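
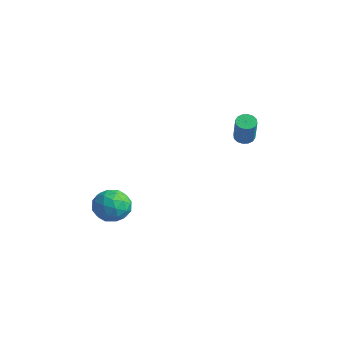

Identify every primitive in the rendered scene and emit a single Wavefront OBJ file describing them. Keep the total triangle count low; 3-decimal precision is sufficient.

v -1.124 3.445 1.38
v -0.823 3.067 1.117
v -0.116 2.557 2.657
v -0.416 2.935 2.92
v -0.661 3.301 1.12
v 0.046 2.791 2.66
v -0.623 3.574 1.192
v 0.085 3.064 2.733
v -0.719 3.812 1.315
v -0.011 3.302 2.856
v -0.924 3.952 1.456
v -0.216 3.442 2.996
v -1.182 3.956 1.576
v -0.474 3.446 3.116
v -1.424 3.823 1.643
v -0.717 3.313 3.183
v -1.586 3.589 1.64
v -0.879 3.079 3.18
v -1.625 3.316 1.567
v -0.917 2.806 3.108
v -1.529 3.078 1.444
v -0.821 2.568 2.985
v -1.324 2.938 1.304
v -0.616 2.428 2.844
v -1.066 2.934 1.184
v -0.358 2.424 2.724
v -4.127 -2.976 -1.873
v -3.324 -2.824 -1.195
v -3.076 -3.836 -2.925
v -2.273 -3.684 -2.247
v -3.075 -4.329 -1.985
v -3.724 -3.797 -1.334
v -2.676 -2.863 -2.786
v -3.325 -2.331 -2.135
v -2.427 -2.754 -1.759
v -2.673 -3.66 -1.264
v -3.727 -3 -2.856
v -3.973 -3.906 -2.361
v -3.818 -2.824 -1.441
v -2.582 -3.836 -2.679
v -3.054 -4.215 -2.524
v -2.581 -4.126 -2.126
v -4.053 -3.396 -1.523
v -3.581 -3.307 -1.125
v -3.434 -4.192 -1.589
v -2.819 -3.353 -2.995
v -2.347 -3.264 -2.597
v -3.819 -2.534 -1.994
v -3.346 -2.445 -1.596
v -2.966 -2.468 -2.531
v -2.818 -2.694 -1.375
v -2.201 -3.2 -1.994
v -2.438 -2.717 -2.31
v -2.819 -2.404 -1.928
v -2.963 -3.227 -1.084
v -2.345 -3.732 -1.702
v -2.817 -4.112 -1.548
v -3.198 -3.799 -1.165
v -2.436 -3.185 -1.416
v -4.055 -2.928 -2.418
v -3.437 -3.433 -3.036
v -3.202 -2.861 -2.955
v -3.583 -2.548 -2.572
v -4.199 -3.46 -2.126
v -3.582 -3.966 -2.745
v -3.581 -4.256 -2.192
v -3.962 -3.943 -1.81
v -3.964 -3.475 -2.704
f 2 1 5
f 2 5 3
f 3 5 6
f 3 6 4
f 5 1 7
f 5 7 6
f 6 7 8
f 6 8 4
f 7 1 9
f 7 9 8
f 8 9 10
f 8 10 4
f 9 1 11
f 9 11 10
f 10 11 12
f 10 12 4
f 11 1 13
f 11 13 12
f 12 13 14
f 12 14 4
f 13 1 15
f 13 15 14
f 14 15 16
f 14 16 4
f 15 1 17
f 15 17 16
f 16 17 18
f 16 18 4
f 17 1 19
f 17 19 18
f 18 19 20
f 18 20 4
f 19 1 21
f 19 21 20
f 20 21 22
f 20 22 4
f 21 1 23
f 21 23 22
f 22 23 24
f 22 24 4
f 23 1 25
f 23 25 24
f 24 25 26
f 24 26 4
f 25 1 2
f 25 2 26
f 26 2 3
f 26 3 4
f 27 64 43
f 64 38 67
f 43 67 32
f 64 67 43
f 27 43 39
f 43 32 44
f 39 44 28
f 43 44 39
f 27 39 48
f 39 28 49
f 48 49 34
f 39 49 48
f 27 48 60
f 48 34 63
f 60 63 37
f 48 63 60
f 27 60 64
f 60 37 68
f 64 68 38
f 60 68 64
f 28 44 55
f 44 32 58
f 55 58 36
f 44 58 55
f 32 67 45
f 67 38 66
f 45 66 31
f 67 66 45
f 38 68 65
f 68 37 61
f 65 61 29
f 68 61 65
f 37 63 62
f 63 34 50
f 62 50 33
f 63 50 62
f 34 49 54
f 49 28 51
f 54 51 35
f 49 51 54
f 30 56 42
f 56 36 57
f 42 57 31
f 56 57 42
f 30 42 40
f 42 31 41
f 40 41 29
f 42 41 40
f 30 40 47
f 40 29 46
f 47 46 33
f 40 46 47
f 30 47 52
f 47 33 53
f 52 53 35
f 47 53 52
f 30 52 56
f 52 35 59
f 56 59 36
f 52 59 56
f 31 57 45
f 57 36 58
f 45 58 32
f 57 58 45
f 29 41 65
f 41 31 66
f 65 66 38
f 41 66 65
f 33 46 62
f 46 29 61
f 62 61 37
f 46 61 62
f 35 53 54
f 53 33 50
f 54 50 34
f 53 50 54
f 36 59 55
f 59 35 51
f 55 51 28
f 59 51 55



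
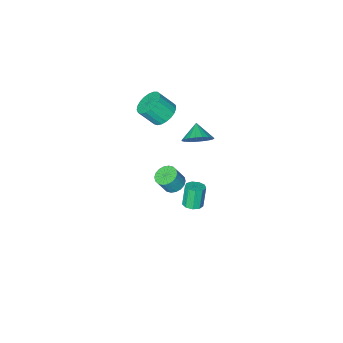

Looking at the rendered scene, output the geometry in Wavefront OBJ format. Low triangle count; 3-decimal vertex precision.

v -0.223 -0.95 -4.654
v 0.374 -0.813 -4.467
v -0.001 -1.073 -3.08
v -0.597 -1.21 -3.266
v 0.129 -0.45 -4.465
v -0.245 -0.71 -3.078
v -0.28 -0.321 -4.551
v -0.655 -0.581 -3.164
v -0.663 -0.487 -4.686
v -1.037 -0.746 -3.298
v -0.839 -0.869 -4.805
v -1.214 -1.128 -3.418
v -0.728 -1.289 -4.853
v -1.102 -1.549 -3.466
v -0.38 -1.551 -4.808
v -0.754 -1.811 -3.421
v 0.042 -1.532 -4.691
v -0.333 -1.791 -3.304
v 0.339 -1.24 -4.556
v -0.035 -1.5 -3.169
v -1.104 -1.743 0.696
v -0.674 -1.353 1.473
v -1.556 -2.577 1.364
v -1.03 -1.163 1.469
v -1.399 -1.073 1.332
v -1.716 -1.099 1.085
v -1.928 -1.237 0.771
v -1.998 -1.462 0.443
v -1.913 -1.736 0.159
v -1.688 -2.011 -0.032
v -1.362 -2.239 -0.097
v -0.992 -2.382 -0.025
v -0.641 -2.415 0.171
v -0.37 -2.331 0.458
v -0.226 -2.146 0.786
v -0.234 -1.891 1.099
v -0.393 -1.61 1.342
v 0.537 -2.803 3.242
v 1.297 -2.417 2.923
v 2.023 -2.991 3.959
v 1.263 -3.377 4.278
v 1.167 -2.152 3.16
v 1.894 -2.726 4.197
v 0.929 -2 3.412
v 1.656 -2.574 4.448
v 0.623 -1.986 3.634
v 1.35 -2.561 4.67
v 0.302 -2.114 3.788
v 1.029 -2.688 4.825
v 0.022 -2.361 3.848
v 0.748 -2.935 4.884
v -0.17 -2.684 3.803
v 0.557 -3.258 4.839
v -0.239 -3.028 3.661
v 0.488 -3.602 4.697
v -0.174 -3.333 3.446
v 0.552 -3.907 4.483
v 0.014 -3.546 3.197
v 0.74 -4.12 4.233
v 0.292 -3.631 2.955
v 1.019 -4.205 3.991
v 0.612 -3.572 2.762
v 1.339 -4.147 3.799
v 0.92 -3.381 2.653
v 1.647 -3.955 3.689
v 1.161 -3.089 2.645
v 1.888 -3.664 3.682
v 1.294 -2.748 2.741
v 2.021 -3.323 3.777
v 2.945 1.783 1.989
v 3.418 1.352 1.705
v 3.928 1.265 2.688
v 3.455 1.697 2.971
v 3.546 1.632 1.663
v 4.056 1.546 2.646
v 3.555 1.943 1.686
v 4.066 1.856 2.668
v 3.444 2.222 1.768
v 3.954 2.135 2.751
v 3.234 2.414 1.895
v 3.744 2.327 2.877
v 2.966 2.481 2.04
v 3.476 2.395 3.022
v 2.694 2.41 2.174
v 3.204 2.323 3.156
v 2.472 2.215 2.272
v 2.982 2.128 3.255
v 2.344 1.934 2.314
v 2.854 1.848 3.297
v 2.334 1.624 2.292
v 2.845 1.537 3.274
v 2.446 1.345 2.209
v 2.956 1.258 3.192
v 2.656 1.153 2.083
v 3.166 1.066 3.065
v 2.924 1.085 1.938
v 3.434 0.999 2.92
v 3.196 1.157 1.804
v 3.706 1.07 2.786
f 2 1 5
f 2 5 3
f 3 5 6
f 3 6 4
f 5 1 7
f 5 7 6
f 6 7 8
f 6 8 4
f 7 1 9
f 7 9 8
f 8 9 10
f 8 10 4
f 9 1 11
f 9 11 10
f 10 11 12
f 10 12 4
f 11 1 13
f 11 13 12
f 12 13 14
f 12 14 4
f 13 1 15
f 13 15 14
f 14 15 16
f 14 16 4
f 15 1 17
f 15 17 16
f 16 17 18
f 16 18 4
f 17 1 19
f 17 19 18
f 18 19 20
f 18 20 4
f 19 1 2
f 19 2 20
f 20 2 3
f 20 3 4
f 22 21 24
f 22 24 23
f 24 21 25
f 24 25 23
f 25 21 26
f 25 26 23
f 26 21 27
f 26 27 23
f 27 21 28
f 27 28 23
f 28 21 29
f 28 29 23
f 29 21 30
f 29 30 23
f 30 21 31
f 30 31 23
f 31 21 32
f 31 32 23
f 32 21 33
f 32 33 23
f 33 21 34
f 33 34 23
f 34 21 35
f 34 35 23
f 35 21 36
f 35 36 23
f 36 21 37
f 36 37 23
f 37 21 22
f 37 22 23
f 39 38 42
f 39 42 40
f 40 42 43
f 40 43 41
f 42 38 44
f 42 44 43
f 43 44 45
f 43 45 41
f 44 38 46
f 44 46 45
f 45 46 47
f 45 47 41
f 46 38 48
f 46 48 47
f 47 48 49
f 47 49 41
f 48 38 50
f 48 50 49
f 49 50 51
f 49 51 41
f 50 38 52
f 50 52 51
f 51 52 53
f 51 53 41
f 52 38 54
f 52 54 53
f 53 54 55
f 53 55 41
f 54 38 56
f 54 56 55
f 55 56 57
f 55 57 41
f 56 38 58
f 56 58 57
f 57 58 59
f 57 59 41
f 58 38 60
f 58 60 59
f 59 60 61
f 59 61 41
f 60 38 62
f 60 62 61
f 61 62 63
f 61 63 41
f 62 38 64
f 62 64 63
f 63 64 65
f 63 65 41
f 64 38 66
f 64 66 65
f 65 66 67
f 65 67 41
f 66 38 68
f 66 68 67
f 67 68 69
f 67 69 41
f 68 38 39
f 68 39 69
f 69 39 40
f 69 40 41
f 71 70 74
f 71 74 72
f 72 74 75
f 72 75 73
f 74 70 76
f 74 76 75
f 75 76 77
f 75 77 73
f 76 70 78
f 76 78 77
f 77 78 79
f 77 79 73
f 78 70 80
f 78 80 79
f 79 80 81
f 79 81 73
f 80 70 82
f 80 82 81
f 81 82 83
f 81 83 73
f 82 70 84
f 82 84 83
f 83 84 85
f 83 85 73
f 84 70 86
f 84 86 85
f 85 86 87
f 85 87 73
f 86 70 88
f 86 88 87
f 87 88 89
f 87 89 73
f 88 70 90
f 88 90 89
f 89 90 91
f 89 91 73
f 90 70 92
f 90 92 91
f 91 92 93
f 91 93 73
f 92 70 94
f 92 94 93
f 93 94 95
f 93 95 73
f 94 70 96
f 94 96 95
f 95 96 97
f 95 97 73
f 96 70 98
f 96 98 97
f 97 98 99
f 97 99 73
f 98 70 71
f 98 71 99
f 99 71 72
f 99 72 73



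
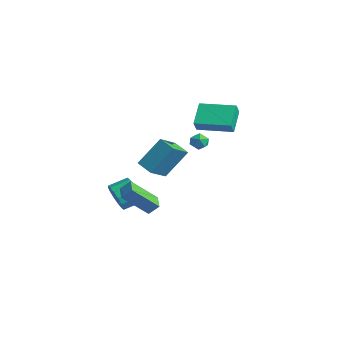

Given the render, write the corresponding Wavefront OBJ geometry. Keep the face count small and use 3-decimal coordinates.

v -4.032 -2.434 -3.328
v -3.538 -2.788 -2.598
v -3.374 -1.66 -2.162
v -3.868 -1.306 -2.892
v -3.203 -2.701 -2.947
v -3.04 -1.574 -2.511
v -3.091 -2.543 -3.399
v -2.927 -1.415 -2.963
v -3.23 -2.355 -3.832
v -3.067 -1.228 -3.396
v -3.585 -2.189 -4.129
v -3.421 -1.061 -3.694
v -4.059 -2.088 -4.212
v -3.895 -0.96 -3.777
v -4.526 -2.08 -4.058
v -4.362 -0.952 -3.622
v -4.86 -2.166 -3.709
v -4.697 -1.039 -3.273
v -4.973 -2.325 -3.257
v -4.809 -1.197 -2.821
v -4.833 -2.512 -2.824
v -4.67 -1.385 -2.388
v -4.479 -2.679 -2.526
v -4.315 -1.551 -2.091
v -4.005 -2.78 -2.443
v -3.841 -1.652 -2.008
v -3.143 1.975 1.823
v -4.102 2.874 2.82
v -3.504 2.367 1.123
v -4.462 3.266 2.12
v -1.638 3.494 1.9
v -2.596 4.393 2.897
v -1.998 3.886 1.2
v -2.957 4.785 2.197
v -0.316 -3.002 1.083
v -0.033 -1.801 2.708
v -0.864 -1.81 0.297
v -0.581 -0.609 1.922
v 0.681 -2.771 0.738
v 0.964 -1.57 2.363
v 0.133 -1.579 -0.048
v 0.416 -0.378 1.577
v 0.751 -2.94 -2.266
v 0.387 -4.358 -0.86
v -0.174 -2.54 -2.102
v -0.537 -3.959 -0.696
v 1.057 -2.461 -1.704
v 0.694 -3.88 -0.298
v 0.133 -2.062 -1.54
v -0.231 -3.48 -0.134
v -3.951 3.162 0.222
v -3.336 3.057 0.312
v -4.044 2.243 -0.212
v -3.429 2.138 -0.122
v -3.821 2.161 0.372
v -3.763 2.729 0.64
v -3.617 2.571 -0.54
v -3.559 3.139 -0.272
v -3.129 2.692 -0.159
v -3.255 2.438 0.405
v -4.125 2.862 -0.305
v -4.251 2.608 0.259
f 2 1 5
f 2 5 3
f 3 5 6
f 3 6 4
f 5 1 7
f 5 7 6
f 6 7 8
f 6 8 4
f 7 1 9
f 7 9 8
f 8 9 10
f 8 10 4
f 9 1 11
f 9 11 10
f 10 11 12
f 10 12 4
f 11 1 13
f 11 13 12
f 12 13 14
f 12 14 4
f 13 1 15
f 13 15 14
f 14 15 16
f 14 16 4
f 15 1 17
f 15 17 16
f 16 17 18
f 16 18 4
f 17 1 19
f 17 19 18
f 18 19 20
f 18 20 4
f 19 1 21
f 19 21 20
f 20 21 22
f 20 22 4
f 21 1 23
f 21 23 22
f 22 23 24
f 22 24 4
f 23 1 25
f 23 25 24
f 24 25 26
f 24 26 4
f 25 1 2
f 25 2 26
f 26 2 3
f 26 3 4
f 28 30 27
f 31 28 27
f 27 30 29
f 29 31 27
f 28 34 30
f 32 28 31
f 32 34 28
f 30 34 29
f 33 31 29
f 29 34 33
f 33 32 31
f 34 32 33
f 36 38 35
f 39 36 35
f 35 38 37
f 37 39 35
f 36 42 38
f 40 36 39
f 40 42 36
f 38 42 37
f 41 39 37
f 37 42 41
f 41 40 39
f 42 40 41
f 44 46 43
f 47 44 43
f 43 46 45
f 45 47 43
f 44 50 46
f 48 44 47
f 48 50 44
f 46 50 45
f 49 47 45
f 45 50 49
f 49 48 47
f 50 48 49
f 51 62 56
f 51 56 52
f 51 52 58
f 51 58 61
f 51 61 62
f 52 56 60
f 56 62 55
f 62 61 53
f 61 58 57
f 58 52 59
f 54 60 55
f 54 55 53
f 54 53 57
f 54 57 59
f 54 59 60
f 55 60 56
f 53 55 62
f 57 53 61
f 59 57 58
f 60 59 52



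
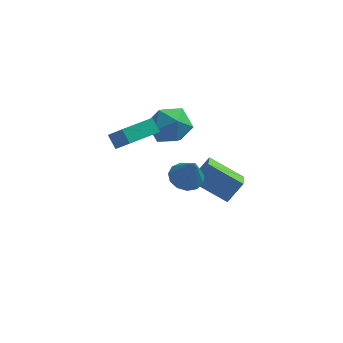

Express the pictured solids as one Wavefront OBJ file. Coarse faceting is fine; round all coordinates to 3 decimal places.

v -0.777 -1.29 0.941
v -0.228 -1.853 0.569
v -0.323 -1.85 2.459
v 0.027 -1.441 0.645
v 0.027 -0.981 0.815
v -0.228 -0.619 1.025
v -0.658 -0.47 1.209
v -1.125 -0.581 1.307
v -1.482 -0.917 1.29
v -1.614 -1.371 1.161
v -1.481 -1.8 0.963
v -1.124 -2.066 0.758
v -0.657 -2.086 0.611
v -4.235 -0.018 1.589
v -4.647 0.438 2.191
v -2.96 1.091 1.624
v -3.372 1.546 2.226
v -3.428 -0.986 2.874
v -3.84 -0.531 3.476
v -2.153 0.122 2.909
v -2.565 0.578 3.511
v -1.346 2.503 2.769
v -0.754 1.85 1.956
v -3.026 2.03 1.924
v -2.434 1.377 1.111
v -2.479 1.016 2.253
v -1.44 1.308 2.775
v -2.34 2.572 1.105
v -1.301 2.864 1.627
v -1.368 1.893 0.928
v -1.454 0.931 1.637
v -2.326 2.949 2.243
v -2.412 1.987 2.952
v -0.874 2.653 -2.934
v -0.144 3.129 -1.877
v -0.912 3.866 -3.454
v -0.181 4.342 -2.397
v 0.901 2.258 -3.983
v 1.632 2.734 -2.926
v 0.864 3.471 -4.503
v 1.594 3.947 -3.446
f 2 1 4
f 2 4 3
f 4 1 5
f 4 5 3
f 5 1 6
f 5 6 3
f 6 1 7
f 6 7 3
f 7 1 8
f 7 8 3
f 8 1 9
f 8 9 3
f 9 1 10
f 9 10 3
f 10 1 11
f 10 11 3
f 11 1 12
f 11 12 3
f 12 1 13
f 12 13 3
f 13 1 2
f 13 2 3
f 15 17 14
f 18 15 14
f 14 17 16
f 16 18 14
f 15 21 17
f 19 15 18
f 19 21 15
f 17 21 16
f 20 18 16
f 16 21 20
f 20 19 18
f 21 19 20
f 22 33 27
f 22 27 23
f 22 23 29
f 22 29 32
f 22 32 33
f 23 27 31
f 27 33 26
f 33 32 24
f 32 29 28
f 29 23 30
f 25 31 26
f 25 26 24
f 25 24 28
f 25 28 30
f 25 30 31
f 26 31 27
f 24 26 33
f 28 24 32
f 30 28 29
f 31 30 23
f 35 37 34
f 38 35 34
f 34 37 36
f 36 38 34
f 35 41 37
f 39 35 38
f 39 41 35
f 37 41 36
f 40 38 36
f 36 41 40
f 40 39 38
f 41 39 40



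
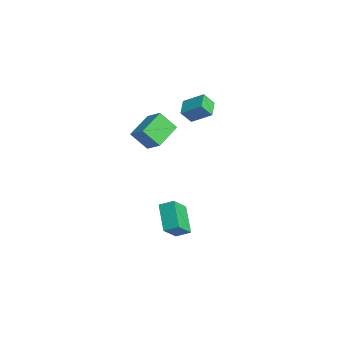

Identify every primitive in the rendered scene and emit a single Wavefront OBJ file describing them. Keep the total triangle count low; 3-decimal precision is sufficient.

v 2.553 0.882 -2.956
v 2.955 1.697 -2.515
v 1.824 1.822 -4.027
v 2.226 2.636 -3.585
v 4.194 0.744 -4.195
v 4.596 1.558 -3.753
v 3.465 1.683 -5.265
v 3.867 2.498 -4.824
v -0.92 3.308 3.749
v -0.159 4.385 4.563
v -0.968 3.986 2.897
v -0.207 5.063 3.711
v 0.167 2.857 3.329
v 0.928 3.934 4.143
v 0.119 3.535 2.477
v 0.88 4.612 3.291
v 2.846 0.138 2.097
v 2.492 -0.786 3.238
v 1.675 1.478 2.819
v 1.322 0.554 3.96
v 3.838 0.626 2.8
v 3.485 -0.298 3.941
v 2.668 1.966 3.522
v 2.314 1.042 4.663
f 2 4 1
f 5 2 1
f 1 4 3
f 3 5 1
f 2 8 4
f 6 2 5
f 6 8 2
f 4 8 3
f 7 5 3
f 3 8 7
f 7 6 5
f 8 6 7
f 10 12 9
f 13 10 9
f 9 12 11
f 11 13 9
f 10 16 12
f 14 10 13
f 14 16 10
f 12 16 11
f 15 13 11
f 11 16 15
f 15 14 13
f 16 14 15
f 18 20 17
f 21 18 17
f 17 20 19
f 19 21 17
f 18 24 20
f 22 18 21
f 22 24 18
f 20 24 19
f 23 21 19
f 19 24 23
f 23 22 21
f 24 22 23



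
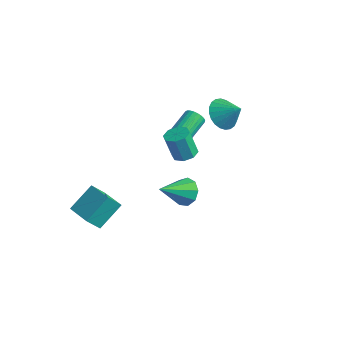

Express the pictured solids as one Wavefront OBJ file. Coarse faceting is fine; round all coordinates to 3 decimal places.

v 0.843 -0.147 1.083
v 1.379 0.287 1.289
v 1.013 0.021 2.803
v 0.477 -0.413 2.597
v 0.903 0.557 1.221
v 0.537 0.291 2.735
v 0.392 0.414 1.073
v 0.026 0.148 2.587
v 0.145 -0.057 0.93
v -0.221 -0.323 2.444
v 0.307 -0.581 0.877
v -0.059 -0.847 2.391
v 0.783 -0.851 0.945
v 0.417 -1.117 2.459
v 1.294 -0.708 1.093
v 0.928 -0.974 2.607
v 1.541 -0.237 1.236
v 1.175 -0.503 2.75
v 1.034 2.46 2.848
v 1.704 2.327 2.105
v 2.046 2.74 3.712
v 1.627 2.712 2.071
v 1.46 3.059 2.155
v 1.227 3.314 2.345
v 0.965 3.44 2.611
v 0.714 3.416 2.914
v 0.511 3.247 3.206
v 0.388 2.958 3.444
v 0.363 2.593 3.591
v 0.44 2.208 3.626
v 0.608 1.862 3.541
v 0.84 1.606 3.352
v 1.102 1.481 3.085
v 1.353 1.504 2.783
v 1.556 1.673 2.49
v 1.68 1.962 2.252
v -2.246 2.35 -1.2
v -1.924 2.231 -0.672
v -2.313 4.031 -0.031
v -2.634 4.15 -0.56
v -1.747 2.321 -0.816
v -2.136 4.121 -0.176
v -1.646 2.415 -1.019
v -2.035 4.215 -0.379
v -1.636 2.499 -1.25
v -2.025 4.3 -0.61
v -1.718 2.561 -1.473
v -2.107 4.361 -0.833
v -1.881 2.59 -1.655
v -2.27 4.391 -1.014
v -2.1 2.583 -1.767
v -2.489 4.383 -1.127
v -2.341 2.54 -1.793
v -2.73 4.341 -1.153
v -2.567 2.469 -1.729
v -2.956 4.269 -1.088
v -2.744 2.379 -1.584
v -3.133 4.179 -0.944
v -2.845 2.285 -1.381
v -3.234 4.085 -0.741
v -2.855 2.2 -1.15
v -3.244 4.001 -0.51
v -2.773 2.139 -0.927
v -3.162 3.939 -0.287
v -2.61 2.109 -0.746
v -2.999 3.91 -0.105
v -2.391 2.117 -0.633
v -2.78 3.917 0.007
v -2.15 2.159 -0.607
v -2.539 3.96 0.033
v -3.551 -3.38 -4.991
v -3.79 -4.118 -4.011
v -3.426 -1.928 -3.867
v -3.665 -2.667 -2.887
v -1.975 -3.653 -4.813
v -2.214 -4.392 -3.833
v -1.85 -2.202 -3.689
v -2.089 -2.94 -2.709
v 3.023 -2.304 0.705
v 3.867 -2.468 0.687
v 2.737 -3.896 1.775
v 3.738 -2.132 1.152
v 3.274 -1.876 1.408
v 2.693 -1.821 1.335
v 2.266 -1.991 0.967
v 2.194 -2.308 0.476
v 2.51 -2.623 0.093
v 3.066 -2.789 -0.005
v 3.602 -2.727 0.23
f 2 1 5
f 2 5 3
f 3 5 6
f 3 6 4
f 5 1 7
f 5 7 6
f 6 7 8
f 6 8 4
f 7 1 9
f 7 9 8
f 8 9 10
f 8 10 4
f 9 1 11
f 9 11 10
f 10 11 12
f 10 12 4
f 11 1 13
f 11 13 12
f 12 13 14
f 12 14 4
f 13 1 15
f 13 15 14
f 14 15 16
f 14 16 4
f 15 1 17
f 15 17 16
f 16 17 18
f 16 18 4
f 17 1 2
f 17 2 18
f 18 2 3
f 18 3 4
f 20 19 22
f 20 22 21
f 22 19 23
f 22 23 21
f 23 19 24
f 23 24 21
f 24 19 25
f 24 25 21
f 25 19 26
f 25 26 21
f 26 19 27
f 26 27 21
f 27 19 28
f 27 28 21
f 28 19 29
f 28 29 21
f 29 19 30
f 29 30 21
f 30 19 31
f 30 31 21
f 31 19 32
f 31 32 21
f 32 19 33
f 32 33 21
f 33 19 34
f 33 34 21
f 34 19 35
f 34 35 21
f 35 19 36
f 35 36 21
f 36 19 20
f 36 20 21
f 38 37 41
f 38 41 39
f 39 41 42
f 39 42 40
f 41 37 43
f 41 43 42
f 42 43 44
f 42 44 40
f 43 37 45
f 43 45 44
f 44 45 46
f 44 46 40
f 45 37 47
f 45 47 46
f 46 47 48
f 46 48 40
f 47 37 49
f 47 49 48
f 48 49 50
f 48 50 40
f 49 37 51
f 49 51 50
f 50 51 52
f 50 52 40
f 51 37 53
f 51 53 52
f 52 53 54
f 52 54 40
f 53 37 55
f 53 55 54
f 54 55 56
f 54 56 40
f 55 37 57
f 55 57 56
f 56 57 58
f 56 58 40
f 57 37 59
f 57 59 58
f 58 59 60
f 58 60 40
f 59 37 61
f 59 61 60
f 60 61 62
f 60 62 40
f 61 37 63
f 61 63 62
f 62 63 64
f 62 64 40
f 63 37 65
f 63 65 64
f 64 65 66
f 64 66 40
f 65 37 67
f 65 67 66
f 66 67 68
f 66 68 40
f 67 37 69
f 67 69 68
f 68 69 70
f 68 70 40
f 69 37 38
f 69 38 70
f 70 38 39
f 70 39 40
f 72 74 71
f 75 72 71
f 71 74 73
f 73 75 71
f 72 78 74
f 76 72 75
f 76 78 72
f 74 78 73
f 77 75 73
f 73 78 77
f 77 76 75
f 78 76 77
f 80 79 82
f 80 82 81
f 82 79 83
f 82 83 81
f 83 79 84
f 83 84 81
f 84 79 85
f 84 85 81
f 85 79 86
f 85 86 81
f 86 79 87
f 86 87 81
f 87 79 88
f 87 88 81
f 88 79 89
f 88 89 81
f 89 79 80
f 89 80 81



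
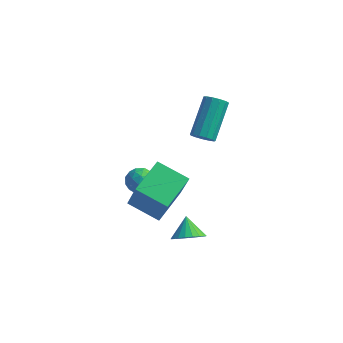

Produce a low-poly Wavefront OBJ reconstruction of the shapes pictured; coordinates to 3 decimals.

v 3.145 -4.104 0.657
v 3.459 -4.472 1.189
v 2.775 -3.456 1.323
v 3.672 -4.275 1.115
v 3.794 -4.048 0.962
v 3.803 -3.831 0.757
v 3.699 -3.661 0.534
v 3.499 -3.567 0.332
v 3.237 -3.566 0.186
v 2.959 -3.658 0.122
v 2.714 -3.828 0.15
v 2.543 -4.044 0.266
v 2.476 -4.271 0.449
v 2.525 -4.469 0.668
v 2.68 -4.604 0.885
v 2.917 -4.652 1.063
v 3.192 -4.606 1.17
v 2.003 0.317 2.852
v 2.549 0.354 2.807
v 2.544 1.901 4.043
v 1.997 1.863 4.088
v 2.431 0.533 2.583
v 2.426 2.08 3.819
v 2.176 0.643 2.445
v 2.171 2.19 3.681
v 1.867 0.649 2.435
v 1.861 2.196 3.671
v 1.6 0.55 2.559
v 1.595 2.097 3.794
v 1.461 0.376 2.775
v 1.456 1.923 4.011
v 1.494 0.184 3.016
v 1.489 1.731 4.252
v 1.689 0.034 3.205
v 1.684 1.581 4.44
v 1.983 -0.027 3.281
v 1.978 1.52 4.517
v 2.283 0.022 3.222
v 2.278 1.569 4.458
v 2.494 0.164 3.045
v 2.489 1.711 4.281
v 0.157 -3.286 1.029
v 0.756 -3.828 2.693
v 0.425 -1.644 1.467
v 1.025 -2.186 3.131
v 1.575 -3.374 0.489
v 2.175 -3.916 2.153
v 1.844 -1.732 0.927
v 2.443 -2.274 2.591
v 0.039 -0.599 0.695
v 0.35 -0.839 0.136
v -0.91 -1.061 0.364
v -0.599 -1.301 -0.195
v -0.443 -1.556 0.42
v 0.144 -1.271 0.624
v -0.704 -0.629 -0.124
v -0.117 -0.344 0.08
v -0.109 -0.858 -0.37
v 0.053 -1.431 -0.034
v -0.613 -0.469 0.534
v -0.451 -1.042 0.87
v 0.278 -0.679 0.444
v -0.838 -1.221 0.056
v -0.746 -1.371 0.417
v -0.563 -1.512 0.088
v 0.157 -0.932 0.731
v 0.34 -1.074 0.402
v -0.126 -1.495 0.569
v -0.9 -0.826 0.098
v -0.717 -0.968 -0.231
v 0.003 -0.388 0.412
v 0.186 -0.529 0.083
v -0.434 -0.405 -0.069
v 0.191 -0.831 -0.182
v -0.367 -1.102 -0.376
v -0.429 -0.707 -0.334
v -0.084 -0.54 -0.214
v 0.286 -1.167 0.016
v -0.272 -1.439 -0.179
v -0.18 -1.589 0.183
v 0.165 -1.421 0.303
v 0.016 -1.178 -0.282
v -0.288 -0.461 0.679
v -0.846 -0.733 0.484
v -0.725 -0.479 0.197
v -0.38 -0.311 0.317
v -0.193 -0.798 0.876
v -0.751 -1.069 0.682
v -0.476 -1.36 0.714
v -0.131 -1.193 0.834
v -0.576 -0.722 0.782
f 2 1 4
f 2 4 3
f 4 1 5
f 4 5 3
f 5 1 6
f 5 6 3
f 6 1 7
f 6 7 3
f 7 1 8
f 7 8 3
f 8 1 9
f 8 9 3
f 9 1 10
f 9 10 3
f 10 1 11
f 10 11 3
f 11 1 12
f 11 12 3
f 12 1 13
f 12 13 3
f 13 1 14
f 13 14 3
f 14 1 15
f 14 15 3
f 15 1 16
f 15 16 3
f 16 1 17
f 16 17 3
f 17 1 2
f 17 2 3
f 19 18 22
f 19 22 20
f 20 22 23
f 20 23 21
f 22 18 24
f 22 24 23
f 23 24 25
f 23 25 21
f 24 18 26
f 24 26 25
f 25 26 27
f 25 27 21
f 26 18 28
f 26 28 27
f 27 28 29
f 27 29 21
f 28 18 30
f 28 30 29
f 29 30 31
f 29 31 21
f 30 18 32
f 30 32 31
f 31 32 33
f 31 33 21
f 32 18 34
f 32 34 33
f 33 34 35
f 33 35 21
f 34 18 36
f 34 36 35
f 35 36 37
f 35 37 21
f 36 18 38
f 36 38 37
f 37 38 39
f 37 39 21
f 38 18 40
f 38 40 39
f 39 40 41
f 39 41 21
f 40 18 19
f 40 19 41
f 41 19 20
f 41 20 21
f 43 45 42
f 46 43 42
f 42 45 44
f 44 46 42
f 43 49 45
f 47 43 46
f 47 49 43
f 45 49 44
f 48 46 44
f 44 49 48
f 48 47 46
f 49 47 48
f 50 87 66
f 87 61 90
f 66 90 55
f 87 90 66
f 50 66 62
f 66 55 67
f 62 67 51
f 66 67 62
f 50 62 71
f 62 51 72
f 71 72 57
f 62 72 71
f 50 71 83
f 71 57 86
f 83 86 60
f 71 86 83
f 50 83 87
f 83 60 91
f 87 91 61
f 83 91 87
f 51 67 78
f 67 55 81
f 78 81 59
f 67 81 78
f 55 90 68
f 90 61 89
f 68 89 54
f 90 89 68
f 61 91 88
f 91 60 84
f 88 84 52
f 91 84 88
f 60 86 85
f 86 57 73
f 85 73 56
f 86 73 85
f 57 72 77
f 72 51 74
f 77 74 58
f 72 74 77
f 53 79 65
f 79 59 80
f 65 80 54
f 79 80 65
f 53 65 63
f 65 54 64
f 63 64 52
f 65 64 63
f 53 63 70
f 63 52 69
f 70 69 56
f 63 69 70
f 53 70 75
f 70 56 76
f 75 76 58
f 70 76 75
f 53 75 79
f 75 58 82
f 79 82 59
f 75 82 79
f 54 80 68
f 80 59 81
f 68 81 55
f 80 81 68
f 52 64 88
f 64 54 89
f 88 89 61
f 64 89 88
f 56 69 85
f 69 52 84
f 85 84 60
f 69 84 85
f 58 76 77
f 76 56 73
f 77 73 57
f 76 73 77
f 59 82 78
f 82 58 74
f 78 74 51
f 82 74 78



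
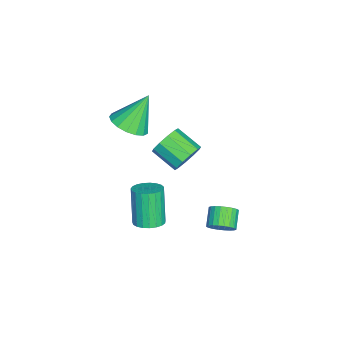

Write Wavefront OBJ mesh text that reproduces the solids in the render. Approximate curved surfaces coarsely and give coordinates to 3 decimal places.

v 1.762 -0.369 -4.365
v 2.488 -0.509 -4.088
v 1.725 -0.732 -2.198
v 0.998 -0.591 -2.475
v 2.466 -0.183 -4.059
v 1.703 -0.405 -2.169
v 2.322 0.111 -4.082
v 1.559 -0.111 -2.193
v 2.081 0.323 -4.155
v 1.318 0.1 -2.265
v 1.785 0.414 -4.263
v 1.021 0.192 -2.374
v 1.484 0.37 -4.39
v 0.721 0.148 -2.5
v 1.232 0.199 -4.512
v 0.469 -0.023 -2.622
v 1.072 -0.071 -4.608
v 0.309 -0.293 -2.719
v 1.03 -0.392 -4.663
v 0.267 -0.614 -2.773
v 1.115 -0.709 -4.666
v 0.352 -0.932 -2.776
v 1.312 -0.968 -4.617
v 0.549 -1.19 -2.727
v 1.587 -1.123 -4.524
v 0.824 -1.345 -2.634
v 1.891 -1.147 -4.404
v 1.128 -1.369 -2.514
v 2.174 -1.037 -4.277
v 1.411 -1.259 -2.387
v 2.385 -0.812 -4.165
v 1.622 -1.034 -2.276
v 3.8 3.43 -1.883
v 4.085 3.87 -1.42
v 3.225 3.831 -0.854
v 2.94 3.39 -1.317
v 3.964 4.045 -1.592
v 3.104 4.005 -1.026
v 3.817 4.125 -1.808
v 2.958 4.086 -1.242
v 3.669 4.1 -2.036
v 2.809 4.061 -1.47
v 3.54 3.973 -2.24
v 2.68 3.933 -1.674
v 3.451 3.763 -2.39
v 2.591 3.723 -1.824
v 3.414 3.502 -2.463
v 2.555 3.463 -1.897
v 3.437 3.23 -2.448
v 2.578 3.191 -1.881
v 3.515 2.989 -2.346
v 2.655 2.95 -1.78
v 3.636 2.815 -2.174
v 2.776 2.775 -1.608
v 3.782 2.734 -1.958
v 2.923 2.695 -1.392
v 3.931 2.759 -1.73
v 3.071 2.72 -1.164
v 4.06 2.887 -1.526
v 3.2 2.847 -0.96
v 4.149 3.097 -1.376
v 3.289 3.057 -0.81
v 4.185 3.357 -1.303
v 3.326 3.318 -0.737
v 4.162 3.629 -1.319
v 3.303 3.59 -0.752
v -1.11 -1.91 0.283
v -0.121 -1.82 0.623
v -1.79 -1.07 2.037
v -0.205 -1.386 0.383
v -0.497 -1.073 0.12
v -0.929 -0.951 -0.106
v -1.403 -1.049 -0.242
v -1.81 -1.344 -0.259
v -2.056 -1.769 -0.151
v -2.085 -2.226 0.056
v -1.891 -2.61 0.315
v -1.519 -2.834 0.567
v -1.052 -2.847 0.754
v -0.599 -2.644 0.833
v -0.263 -2.273 0.785
v -2.304 0.739 -3.104
v -1.755 0.198 -3.606
v -2.368 -1.061 -2.918
v -2.916 -0.519 -2.416
v -1.481 0.328 -3.125
v -2.094 -0.931 -2.436
v -1.522 0.615 -2.636
v -2.134 -0.644 -1.947
v -1.861 0.95 -2.326
v -2.473 -0.309 -1.637
v -2.369 1.204 -2.313
v -2.982 -0.054 -1.624
v -2.852 1.281 -2.602
v -3.465 0.022 -1.914
v -3.126 1.151 -3.084
v -3.739 -0.108 -2.395
v -3.086 0.864 -3.573
v -3.698 -0.395 -2.884
v -2.747 0.529 -3.883
v -3.359 -0.73 -3.194
v -2.238 0.274 -3.896
v -2.851 -0.984 -3.207
f 2 1 5
f 2 5 3
f 3 5 6
f 3 6 4
f 5 1 7
f 5 7 6
f 6 7 8
f 6 8 4
f 7 1 9
f 7 9 8
f 8 9 10
f 8 10 4
f 9 1 11
f 9 11 10
f 10 11 12
f 10 12 4
f 11 1 13
f 11 13 12
f 12 13 14
f 12 14 4
f 13 1 15
f 13 15 14
f 14 15 16
f 14 16 4
f 15 1 17
f 15 17 16
f 16 17 18
f 16 18 4
f 17 1 19
f 17 19 18
f 18 19 20
f 18 20 4
f 19 1 21
f 19 21 20
f 20 21 22
f 20 22 4
f 21 1 23
f 21 23 22
f 22 23 24
f 22 24 4
f 23 1 25
f 23 25 24
f 24 25 26
f 24 26 4
f 25 1 27
f 25 27 26
f 26 27 28
f 26 28 4
f 27 1 29
f 27 29 28
f 28 29 30
f 28 30 4
f 29 1 31
f 29 31 30
f 30 31 32
f 30 32 4
f 31 1 2
f 31 2 32
f 32 2 3
f 32 3 4
f 34 33 37
f 34 37 35
f 35 37 38
f 35 38 36
f 37 33 39
f 37 39 38
f 38 39 40
f 38 40 36
f 39 33 41
f 39 41 40
f 40 41 42
f 40 42 36
f 41 33 43
f 41 43 42
f 42 43 44
f 42 44 36
f 43 33 45
f 43 45 44
f 44 45 46
f 44 46 36
f 45 33 47
f 45 47 46
f 46 47 48
f 46 48 36
f 47 33 49
f 47 49 48
f 48 49 50
f 48 50 36
f 49 33 51
f 49 51 50
f 50 51 52
f 50 52 36
f 51 33 53
f 51 53 52
f 52 53 54
f 52 54 36
f 53 33 55
f 53 55 54
f 54 55 56
f 54 56 36
f 55 33 57
f 55 57 56
f 56 57 58
f 56 58 36
f 57 33 59
f 57 59 58
f 58 59 60
f 58 60 36
f 59 33 61
f 59 61 60
f 60 61 62
f 60 62 36
f 61 33 63
f 61 63 62
f 62 63 64
f 62 64 36
f 63 33 65
f 63 65 64
f 64 65 66
f 64 66 36
f 65 33 34
f 65 34 66
f 66 34 35
f 66 35 36
f 68 67 70
f 68 70 69
f 70 67 71
f 70 71 69
f 71 67 72
f 71 72 69
f 72 67 73
f 72 73 69
f 73 67 74
f 73 74 69
f 74 67 75
f 74 75 69
f 75 67 76
f 75 76 69
f 76 67 77
f 76 77 69
f 77 67 78
f 77 78 69
f 78 67 79
f 78 79 69
f 79 67 80
f 79 80 69
f 80 67 81
f 80 81 69
f 81 67 68
f 81 68 69
f 83 82 86
f 83 86 84
f 84 86 87
f 84 87 85
f 86 82 88
f 86 88 87
f 87 88 89
f 87 89 85
f 88 82 90
f 88 90 89
f 89 90 91
f 89 91 85
f 90 82 92
f 90 92 91
f 91 92 93
f 91 93 85
f 92 82 94
f 92 94 93
f 93 94 95
f 93 95 85
f 94 82 96
f 94 96 95
f 95 96 97
f 95 97 85
f 96 82 98
f 96 98 97
f 97 98 99
f 97 99 85
f 98 82 100
f 98 100 99
f 99 100 101
f 99 101 85
f 100 82 102
f 100 102 101
f 101 102 103
f 101 103 85
f 102 82 83
f 102 83 103
f 103 83 84
f 103 84 85



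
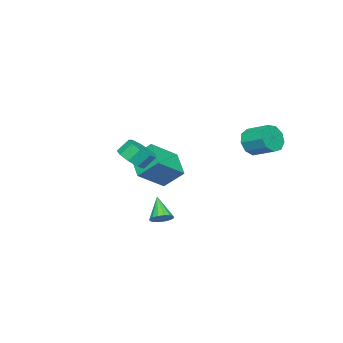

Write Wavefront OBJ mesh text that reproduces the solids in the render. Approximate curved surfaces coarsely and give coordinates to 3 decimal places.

v 4.085 0.797 -2.171
v 4.682 0.6 -1.939
v 3.355 0.023 -0.949
v 4.621 0.903 -1.783
v 4.416 1.179 -1.731
v 4.123 1.351 -1.797
v 3.82 1.376 -1.963
v 3.587 1.245 -2.185
v 3.489 0.994 -2.403
v 3.55 0.69 -2.559
v 3.754 0.415 -2.611
v 4.048 0.242 -2.545
v 4.351 0.218 -2.378
v 4.583 0.349 -2.157
v -3.093 2.074 1.63
v -2.688 2.387 0.794
v -2.581 3.799 1.374
v -2.987 3.486 2.21
v -3.354 2.45 0.763
v -3.248 3.862 1.343
v -3.899 2.337 1.138
v -3.792 3.749 1.718
v -4.066 2.101 1.743
v -3.96 3.513 2.323
v -3.778 1.853 2.295
v -3.672 3.264 2.875
v -3.17 1.708 2.536
v -3.064 3.12 3.116
v -2.526 1.734 2.353
v -2.419 3.146 2.933
v -2.147 1.92 1.832
v -2.04 3.332 2.412
v -2.211 2.178 1.216
v -2.104 3.589 1.796
v 0.633 -3.533 0.328
v 1.519 -3.101 0.547
v 1.073 -2.594 1.351
v 0.187 -3.027 1.132
v 1.167 -2.706 0.103
v 0.721 -2.199 0.907
v 0.565 -2.698 -0.236
v 0.119 -2.192 0.568
v -0.005 -3.081 -0.311
v -0.451 -2.574 0.493
v -0.276 -3.676 -0.087
v -0.723 -3.169 0.717
v -0.122 -4.204 0.331
v -0.569 -3.697 1.135
v 0.385 -4.418 0.748
v -0.061 -3.911 1.552
v 1.009 -4.218 0.968
v 0.562 -3.712 1.772
v 1.457 -3.698 0.889
v 1.01 -3.191 1.693
v -3.768 -4.715 -1.83
v -4.111 -3.539 -0.696
v -2.641 -3.495 -2.754
v -2.985 -2.319 -1.619
v -2.055 -5.381 -0.621
v -2.399 -4.205 0.514
v -0.929 -4.161 -1.544
v -1.272 -2.985 -0.41
f 2 1 4
f 2 4 3
f 4 1 5
f 4 5 3
f 5 1 6
f 5 6 3
f 6 1 7
f 6 7 3
f 7 1 8
f 7 8 3
f 8 1 9
f 8 9 3
f 9 1 10
f 9 10 3
f 10 1 11
f 10 11 3
f 11 1 12
f 11 12 3
f 12 1 13
f 12 13 3
f 13 1 14
f 13 14 3
f 14 1 2
f 14 2 3
f 16 15 19
f 16 19 17
f 17 19 20
f 17 20 18
f 19 15 21
f 19 21 20
f 20 21 22
f 20 22 18
f 21 15 23
f 21 23 22
f 22 23 24
f 22 24 18
f 23 15 25
f 23 25 24
f 24 25 26
f 24 26 18
f 25 15 27
f 25 27 26
f 26 27 28
f 26 28 18
f 27 15 29
f 27 29 28
f 28 29 30
f 28 30 18
f 29 15 31
f 29 31 30
f 30 31 32
f 30 32 18
f 31 15 33
f 31 33 32
f 32 33 34
f 32 34 18
f 33 15 16
f 33 16 34
f 34 16 17
f 34 17 18
f 36 35 39
f 36 39 37
f 37 39 40
f 37 40 38
f 39 35 41
f 39 41 40
f 40 41 42
f 40 42 38
f 41 35 43
f 41 43 42
f 42 43 44
f 42 44 38
f 43 35 45
f 43 45 44
f 44 45 46
f 44 46 38
f 45 35 47
f 45 47 46
f 46 47 48
f 46 48 38
f 47 35 49
f 47 49 48
f 48 49 50
f 48 50 38
f 49 35 51
f 49 51 50
f 50 51 52
f 50 52 38
f 51 35 53
f 51 53 52
f 52 53 54
f 52 54 38
f 53 35 36
f 53 36 54
f 54 36 37
f 54 37 38
f 56 58 55
f 59 56 55
f 55 58 57
f 57 59 55
f 56 62 58
f 60 56 59
f 60 62 56
f 58 62 57
f 61 59 57
f 57 62 61
f 61 60 59
f 62 60 61



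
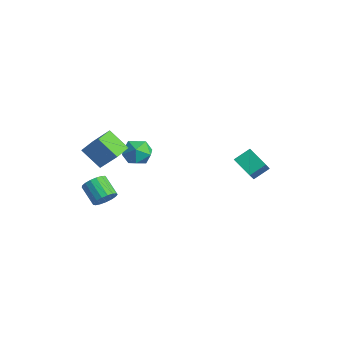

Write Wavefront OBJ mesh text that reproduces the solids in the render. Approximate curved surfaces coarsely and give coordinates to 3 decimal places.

v -2.149 -3.34 0.937
v -1.824 -3.1 1.458
v -2.846 -3.121 2.105
v -3.171 -3.36 1.583
v -1.925 -2.842 1.307
v -2.947 -2.863 1.954
v -2.077 -2.697 1.071
v -3.099 -2.718 1.718
v -2.246 -2.7 0.804
v -3.268 -2.721 1.451
v -2.392 -2.85 0.567
v -3.415 -2.871 1.214
v -2.483 -3.111 0.415
v -3.506 -3.132 1.062
v -2.497 -3.425 0.383
v -3.52 -3.446 1.03
v -2.432 -3.719 0.477
v -3.454 -3.74 1.124
v -2.301 -3.927 0.677
v -3.324 -3.948 1.323
v -2.136 -3.999 0.936
v -3.158 -4.02 1.582
v -1.973 -3.921 1.195
v -2.996 -3.942 1.842
v -1.851 -3.709 1.395
v -2.874 -3.73 2.042
v -1.797 -3.413 1.49
v -2.819 -3.434 2.137
v -2.818 -1.038 2.851
v -2.3 -0.579 3.346
v -2.46 -2.181 3.534
v -1.942 -1.722 4.029
v -2.786 -1.629 4.095
v -3.007 -0.923 3.673
v -1.753 -1.837 3.207
v -1.974 -1.131 2.785
v -1.641 -1.073 3.566
v -2.279 -0.945 4.116
v -2.481 -1.815 2.764
v -3.119 -1.687 3.314
v -2.746 -3.24 2.827
v -3.671 -3.716 3.718
v -3.242 -2.315 2.806
v -4.167 -2.791 3.697
v -1.913 -2.769 3.943
v -2.838 -3.245 4.834
v -2.409 -1.844 3.922
v -3.334 -2.32 4.813
v -0.133 2.982 2.253
v -0.002 3.814 2.772
v 0.877 3.203 1.643
v 1.008 4.035 2.163
v 0.852 2.025 3.537
v 0.983 2.857 4.057
v 1.862 2.246 2.928
v 1.993 3.078 3.447
f 2 1 5
f 2 5 3
f 3 5 6
f 3 6 4
f 5 1 7
f 5 7 6
f 6 7 8
f 6 8 4
f 7 1 9
f 7 9 8
f 8 9 10
f 8 10 4
f 9 1 11
f 9 11 10
f 10 11 12
f 10 12 4
f 11 1 13
f 11 13 12
f 12 13 14
f 12 14 4
f 13 1 15
f 13 15 14
f 14 15 16
f 14 16 4
f 15 1 17
f 15 17 16
f 16 17 18
f 16 18 4
f 17 1 19
f 17 19 18
f 18 19 20
f 18 20 4
f 19 1 21
f 19 21 20
f 20 21 22
f 20 22 4
f 21 1 23
f 21 23 22
f 22 23 24
f 22 24 4
f 23 1 25
f 23 25 24
f 24 25 26
f 24 26 4
f 25 1 27
f 25 27 26
f 26 27 28
f 26 28 4
f 27 1 2
f 27 2 28
f 28 2 3
f 28 3 4
f 29 40 34
f 29 34 30
f 29 30 36
f 29 36 39
f 29 39 40
f 30 34 38
f 34 40 33
f 40 39 31
f 39 36 35
f 36 30 37
f 32 38 33
f 32 33 31
f 32 31 35
f 32 35 37
f 32 37 38
f 33 38 34
f 31 33 40
f 35 31 39
f 37 35 36
f 38 37 30
f 42 44 41
f 45 42 41
f 41 44 43
f 43 45 41
f 42 48 44
f 46 42 45
f 46 48 42
f 44 48 43
f 47 45 43
f 43 48 47
f 47 46 45
f 48 46 47
f 50 52 49
f 53 50 49
f 49 52 51
f 51 53 49
f 50 56 52
f 54 50 53
f 54 56 50
f 52 56 51
f 55 53 51
f 51 56 55
f 55 54 53
f 56 54 55



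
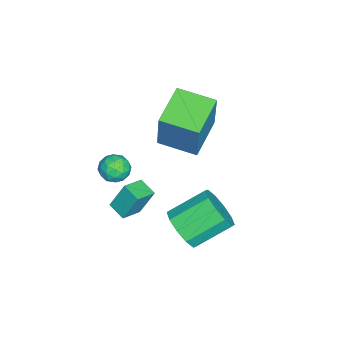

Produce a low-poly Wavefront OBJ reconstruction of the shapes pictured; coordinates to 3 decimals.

v 0.765 0.514 -0.802
v 1.45 1.198 -1.122
v 0.56 2.531 -0.178
v -0.125 1.846 0.142
v 0.981 1.182 -1.542
v 0.09 2.514 -0.598
v 0.429 0.91 -1.679
v -0.462 2.243 -0.736
v 0.005 0.487 -1.482
v -0.885 1.82 -0.538
v -0.128 0.074 -1.024
v -1.019 1.407 -0.08
v 0.08 -0.171 -0.482
v -0.81 1.162 0.462
v 0.55 -0.154 -0.062
v -0.341 1.178 0.882
v 1.102 0.117 0.076
v 0.211 1.45 1.019
v 1.525 0.54 -0.122
v 0.635 1.873 0.822
v 1.659 0.953 -0.58
v 0.768 2.286 0.364
v 0.079 -2.695 -0.779
v -0.084 -2.104 0.513
v -0.786 -2.253 -1.091
v -0.949 -1.662 0.201
v 0.529 -1.998 -1.041
v 0.366 -1.407 0.251
v -0.336 -1.556 -1.353
v -0.499 -0.965 -0.061
v -3.203 -0.886 2.933
v -2.601 -0.643 4.993
v -3.067 0.802 2.694
v -2.466 1.044 4.755
v -1.374 -1.104 2.425
v -0.773 -0.862 4.486
v -1.239 0.583 2.187
v -0.637 0.826 4.247
v 0.434 -2.031 2.064
v 1.077 -1.774 2.106
v 0.603 -2.606 3.014
v 1.246 -2.349 3.056
v 0.699 -1.933 3.151
v 0.594 -1.577 2.564
v 1.086 -2.803 2.556
v 0.981 -2.447 1.969
v 1.48 -2.25 2.41
v 1.241 -1.713 2.778
v 0.439 -2.667 2.342
v 0.2 -2.13 2.71
v 0.741 -1.852 2.002
v 0.939 -2.528 3.118
v 0.618 -2.283 3.174
v 0.995 -2.132 3.199
v 0.457 -1.737 2.271
v 0.835 -1.585 2.296
v 0.613 -1.679 2.91
v 0.845 -2.795 2.824
v 1.223 -2.643 2.849
v 0.685 -2.248 1.921
v 1.062 -2.097 1.946
v 1.067 -2.701 2.21
v 1.355 -1.981 2.205
v 1.455 -2.319 2.763
v 1.36 -2.586 2.469
v 1.299 -2.377 2.124
v 1.215 -1.665 2.421
v 1.314 -2.003 2.979
v 0.992 -1.758 3.035
v 0.931 -1.549 2.69
v 1.452 -1.945 2.6
v 0.366 -2.377 2.141
v 0.465 -2.715 2.699
v 0.749 -2.831 2.43
v 0.688 -2.622 2.085
v 0.225 -2.061 2.357
v 0.325 -2.399 2.915
v 0.381 -2.003 2.996
v 0.32 -1.794 2.651
v 0.228 -2.435 2.52
f 2 1 5
f 2 5 3
f 3 5 6
f 3 6 4
f 5 1 7
f 5 7 6
f 6 7 8
f 6 8 4
f 7 1 9
f 7 9 8
f 8 9 10
f 8 10 4
f 9 1 11
f 9 11 10
f 10 11 12
f 10 12 4
f 11 1 13
f 11 13 12
f 12 13 14
f 12 14 4
f 13 1 15
f 13 15 14
f 14 15 16
f 14 16 4
f 15 1 17
f 15 17 16
f 16 17 18
f 16 18 4
f 17 1 19
f 17 19 18
f 18 19 20
f 18 20 4
f 19 1 21
f 19 21 20
f 20 21 22
f 20 22 4
f 21 1 2
f 21 2 22
f 22 2 3
f 22 3 4
f 24 26 23
f 27 24 23
f 23 26 25
f 25 27 23
f 24 30 26
f 28 24 27
f 28 30 24
f 26 30 25
f 29 27 25
f 25 30 29
f 29 28 27
f 30 28 29
f 32 34 31
f 35 32 31
f 31 34 33
f 33 35 31
f 32 38 34
f 36 32 35
f 36 38 32
f 34 38 33
f 37 35 33
f 33 38 37
f 37 36 35
f 38 36 37
f 39 76 55
f 76 50 79
f 55 79 44
f 76 79 55
f 39 55 51
f 55 44 56
f 51 56 40
f 55 56 51
f 39 51 60
f 51 40 61
f 60 61 46
f 51 61 60
f 39 60 72
f 60 46 75
f 72 75 49
f 60 75 72
f 39 72 76
f 72 49 80
f 76 80 50
f 72 80 76
f 40 56 67
f 56 44 70
f 67 70 48
f 56 70 67
f 44 79 57
f 79 50 78
f 57 78 43
f 79 78 57
f 50 80 77
f 80 49 73
f 77 73 41
f 80 73 77
f 49 75 74
f 75 46 62
f 74 62 45
f 75 62 74
f 46 61 66
f 61 40 63
f 66 63 47
f 61 63 66
f 42 68 54
f 68 48 69
f 54 69 43
f 68 69 54
f 42 54 52
f 54 43 53
f 52 53 41
f 54 53 52
f 42 52 59
f 52 41 58
f 59 58 45
f 52 58 59
f 42 59 64
f 59 45 65
f 64 65 47
f 59 65 64
f 42 64 68
f 64 47 71
f 68 71 48
f 64 71 68
f 43 69 57
f 69 48 70
f 57 70 44
f 69 70 57
f 41 53 77
f 53 43 78
f 77 78 50
f 53 78 77
f 45 58 74
f 58 41 73
f 74 73 49
f 58 73 74
f 47 65 66
f 65 45 62
f 66 62 46
f 65 62 66
f 48 71 67
f 71 47 63
f 67 63 40
f 71 63 67



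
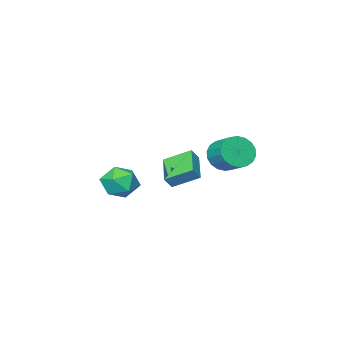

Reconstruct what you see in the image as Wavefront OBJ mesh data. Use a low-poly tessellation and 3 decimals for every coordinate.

v 0.024 -3.535 -2.306
v 0.716 -2.547 -2.129
v 1.264 -4.153 -3.711
v 1.956 -3.165 -3.534
v 1.898 -4.029 -2.676
v 1.131 -3.647 -1.808
v 0.849 -3.053 -4.032
v 0.082 -2.671 -3.164
v 1.226 -2.248 -3.197
v 1.874 -2.852 -2.358
v 0.106 -3.848 -3.482
v 0.754 -4.452 -2.643
v -1.324 2.735 0.343
v -1.016 3.179 -0.581
v -0.849 4.509 0.113
v -1.156 4.065 1.037
v -1.488 3.24 -0.586
v -1.321 4.571 0.109
v -1.928 3.202 -0.407
v -1.761 4.532 0.288
v -2.248 3.071 -0.079
v -2.08 4.402 0.616
v -2.385 2.874 0.332
v -2.217 4.204 1.027
v -2.311 2.649 0.745
v -2.144 3.979 1.44
v -2.042 2.441 1.079
v -1.875 3.771 1.774
v -1.631 2.291 1.267
v -1.464 3.621 1.961
v -1.159 2.229 1.271
v -0.992 3.56 1.966
v -0.719 2.268 1.092
v -0.552 3.598 1.787
v -0.4 2.398 0.764
v -0.232 3.729 1.459
v -0.263 2.596 0.353
v -0.095 3.926 1.048
v -0.336 2.821 -0.06
v -0.169 4.151 0.635
v -0.605 3.029 -0.394
v -0.438 4.359 0.301
v -1.174 0.827 -0.351
v -0.671 0.801 0.309
v -0.086 2.276 -1.124
v 0.417 2.251 -0.464
v -0.177 -0.351 -1.156
v 0.326 -0.376 -0.496
v 0.911 1.099 -1.929
v 1.414 1.073 -1.269
f 1 12 6
f 1 6 2
f 1 2 8
f 1 8 11
f 1 11 12
f 2 6 10
f 6 12 5
f 12 11 3
f 11 8 7
f 8 2 9
f 4 10 5
f 4 5 3
f 4 3 7
f 4 7 9
f 4 9 10
f 5 10 6
f 3 5 12
f 7 3 11
f 9 7 8
f 10 9 2
f 14 13 17
f 14 17 15
f 15 17 18
f 15 18 16
f 17 13 19
f 17 19 18
f 18 19 20
f 18 20 16
f 19 13 21
f 19 21 20
f 20 21 22
f 20 22 16
f 21 13 23
f 21 23 22
f 22 23 24
f 22 24 16
f 23 13 25
f 23 25 24
f 24 25 26
f 24 26 16
f 25 13 27
f 25 27 26
f 26 27 28
f 26 28 16
f 27 13 29
f 27 29 28
f 28 29 30
f 28 30 16
f 29 13 31
f 29 31 30
f 30 31 32
f 30 32 16
f 31 13 33
f 31 33 32
f 32 33 34
f 32 34 16
f 33 13 35
f 33 35 34
f 34 35 36
f 34 36 16
f 35 13 37
f 35 37 36
f 36 37 38
f 36 38 16
f 37 13 39
f 37 39 38
f 38 39 40
f 38 40 16
f 39 13 41
f 39 41 40
f 40 41 42
f 40 42 16
f 41 13 14
f 41 14 42
f 42 14 15
f 42 15 16
f 44 46 43
f 47 44 43
f 43 46 45
f 45 47 43
f 44 50 46
f 48 44 47
f 48 50 44
f 46 50 45
f 49 47 45
f 45 50 49
f 49 48 47
f 50 48 49



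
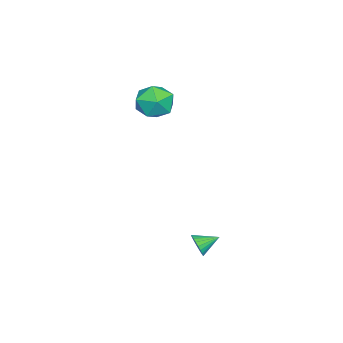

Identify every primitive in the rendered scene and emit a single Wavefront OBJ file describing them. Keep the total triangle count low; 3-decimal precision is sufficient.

v 3.17 1.414 -3.349
v 3.592 1.495 -2.81
v 2.49 2.306 -2.951
v 3.705 1.661 -2.99
v 3.735 1.79 -3.224
v 3.68 1.861 -3.478
v 3.547 1.864 -3.712
v 3.357 1.799 -3.891
v 3.138 1.675 -3.987
v 2.924 1.512 -3.987
v 2.748 1.334 -3.889
v 2.636 1.167 -3.709
v 2.605 1.039 -3.475
v 2.66 0.968 -3.221
v 2.793 0.964 -2.987
v 2.983 1.03 -2.808
v 3.202 1.153 -2.711
v 3.416 1.317 -2.712
v -1.563 -1.817 2.762
v -1.049 -2.307 3.714
v -2.791 -3.293 2.666
v -2.277 -3.783 3.618
v -2.911 -2.785 3.733
v -2.152 -1.873 3.792
v -1.688 -3.727 2.588
v -0.929 -2.815 2.647
v -1.126 -3.487 3.607
v -1.882 -2.905 4.314
v -1.958 -2.695 2.066
v -2.714 -2.113 2.773
f 2 1 4
f 2 4 3
f 4 1 5
f 4 5 3
f 5 1 6
f 5 6 3
f 6 1 7
f 6 7 3
f 7 1 8
f 7 8 3
f 8 1 9
f 8 9 3
f 9 1 10
f 9 10 3
f 10 1 11
f 10 11 3
f 11 1 12
f 11 12 3
f 12 1 13
f 12 13 3
f 13 1 14
f 13 14 3
f 14 1 15
f 14 15 3
f 15 1 16
f 15 16 3
f 16 1 17
f 16 17 3
f 17 1 18
f 17 18 3
f 18 1 2
f 18 2 3
f 19 30 24
f 19 24 20
f 19 20 26
f 19 26 29
f 19 29 30
f 20 24 28
f 24 30 23
f 30 29 21
f 29 26 25
f 26 20 27
f 22 28 23
f 22 23 21
f 22 21 25
f 22 25 27
f 22 27 28
f 23 28 24
f 21 23 30
f 25 21 29
f 27 25 26
f 28 27 20



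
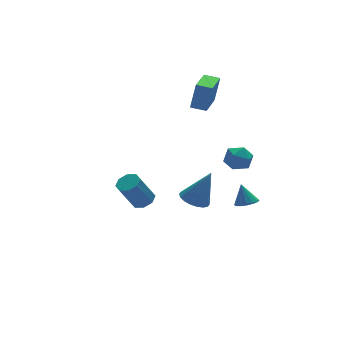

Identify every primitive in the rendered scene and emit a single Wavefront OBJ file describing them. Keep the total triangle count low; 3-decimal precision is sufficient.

v 2.315 2.736 2.864
v 2.695 2.839 4.415
v 1.629 3.288 2.996
v 2.009 3.391 4.546
v 3.611 4.449 2.434
v 3.991 4.552 3.984
v 2.925 5.001 2.565
v 3.305 5.104 4.116
v -3.198 -1.479 0.144
v -2.65 -1.253 0.455
v -3.493 -1.315 1.987
v -4.042 -1.541 1.676
v -2.958 -0.874 0.301
v -3.801 -0.936 1.833
v -3.407 -0.849 0.055
v -4.25 -0.911 1.587
v -3.734 -1.193 -0.139
v -4.577 -1.255 1.393
v -3.747 -1.705 -0.167
v -4.59 -1.767 1.365
v -3.439 -2.084 -0.013
v -4.282 -2.146 1.519
v -2.99 -2.109 0.233
v -3.833 -2.171 1.765
v -2.663 -1.765 0.427
v -3.506 -1.827 1.959
v 1.444 2.337 -3.53
v 2.002 3 -3.685
v 2.296 2.083 -1.55
v 1.692 3.181 -3.528
v 1.334 3.196 -3.372
v 0.997 3.04 -3.247
v 0.748 2.745 -3.178
v 0.638 2.369 -3.179
v 0.687 1.987 -3.249
v 0.886 1.674 -3.375
v 1.196 1.493 -3.531
v 1.555 1.478 -3.688
v 1.892 1.634 -3.813
v 2.14 1.929 -3.882
v 2.251 2.305 -3.881
v 2.201 2.687 -3.811
v 2.12 0.336 0.423
v 2.677 0.962 0.22
v 3.183 -0.502 0.76
v 3.74 0.124 0.557
v 3.235 0.205 1.251
v 2.578 0.723 1.043
v 3.282 -0.263 -0.063
v 2.625 0.255 -0.271
v 3.395 0.591 -0.08
v 3.366 0.881 0.731
v 2.494 -0.421 0.249
v 2.465 -0.131 1.06
v 1.924 -2.739 -0.8
v 2.301 -3.209 -0.556
v 1.836 -2.241 0.3
v 2.514 -2.966 -0.649
v 2.57 -2.662 -0.782
v 2.452 -2.379 -0.92
v 2.193 -2.192 -1.026
v 1.862 -2.151 -1.071
v 1.548 -2.268 -1.043
v 1.335 -2.511 -0.95
v 1.279 -2.815 -0.817
v 1.397 -3.099 -0.679
v 1.656 -3.286 -0.574
v 1.987 -3.326 -0.529
f 2 4 1
f 5 2 1
f 1 4 3
f 3 5 1
f 2 8 4
f 6 2 5
f 6 8 2
f 4 8 3
f 7 5 3
f 3 8 7
f 7 6 5
f 8 6 7
f 10 9 13
f 10 13 11
f 11 13 14
f 11 14 12
f 13 9 15
f 13 15 14
f 14 15 16
f 14 16 12
f 15 9 17
f 15 17 16
f 16 17 18
f 16 18 12
f 17 9 19
f 17 19 18
f 18 19 20
f 18 20 12
f 19 9 21
f 19 21 20
f 20 21 22
f 20 22 12
f 21 9 23
f 21 23 22
f 22 23 24
f 22 24 12
f 23 9 25
f 23 25 24
f 24 25 26
f 24 26 12
f 25 9 10
f 25 10 26
f 26 10 11
f 26 11 12
f 28 27 30
f 28 30 29
f 30 27 31
f 30 31 29
f 31 27 32
f 31 32 29
f 32 27 33
f 32 33 29
f 33 27 34
f 33 34 29
f 34 27 35
f 34 35 29
f 35 27 36
f 35 36 29
f 36 27 37
f 36 37 29
f 37 27 38
f 37 38 29
f 38 27 39
f 38 39 29
f 39 27 40
f 39 40 29
f 40 27 41
f 40 41 29
f 41 27 42
f 41 42 29
f 42 27 28
f 42 28 29
f 43 54 48
f 43 48 44
f 43 44 50
f 43 50 53
f 43 53 54
f 44 48 52
f 48 54 47
f 54 53 45
f 53 50 49
f 50 44 51
f 46 52 47
f 46 47 45
f 46 45 49
f 46 49 51
f 46 51 52
f 47 52 48
f 45 47 54
f 49 45 53
f 51 49 50
f 52 51 44
f 56 55 58
f 56 58 57
f 58 55 59
f 58 59 57
f 59 55 60
f 59 60 57
f 60 55 61
f 60 61 57
f 61 55 62
f 61 62 57
f 62 55 63
f 62 63 57
f 63 55 64
f 63 64 57
f 64 55 65
f 64 65 57
f 65 55 66
f 65 66 57
f 66 55 67
f 66 67 57
f 67 55 68
f 67 68 57
f 68 55 56
f 68 56 57



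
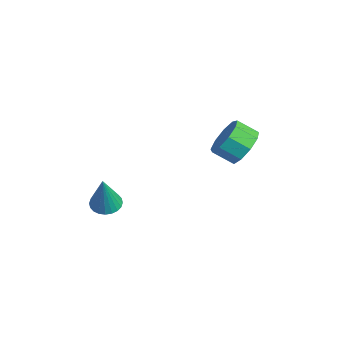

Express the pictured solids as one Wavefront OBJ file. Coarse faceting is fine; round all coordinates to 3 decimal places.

v 2.922 3.143 0.788
v 3.425 3.491 1.677
v 2.822 2.665 2.342
v 2.318 2.317 1.452
v 2.798 3.869 1.577
v 2.195 3.043 2.242
v 2.229 3.907 1.108
v 1.626 3.081 1.773
v 1.984 3.588 0.489
v 1.381 2.762 1.154
v 2.178 3.06 0.009
v 1.574 2.234 0.674
v 2.719 2.571 -0.106
v 2.116 1.745 0.559
v 3.356 2.35 0.197
v 2.752 1.524 0.862
v 3.789 2.5 0.776
v 3.186 1.674 1.441
v 3.817 2.95 1.361
v 3.213 2.125 2.026
v 0.966 -3.054 -2.575
v 1.529 -2.517 -2.633
v 1.514 -3.406 -0.505
v 1.294 -2.347 -2.541
v 1.009 -2.284 -2.455
v 0.718 -2.339 -2.387
v 0.464 -2.502 -2.348
v 0.286 -2.749 -2.343
v 0.213 -3.043 -2.374
v 0.254 -3.338 -2.435
v 0.403 -3.59 -2.517
v 0.638 -3.761 -2.609
v 0.923 -3.823 -2.695
v 1.215 -3.769 -2.763
v 1.469 -3.606 -2.802
v 1.646 -3.358 -2.807
v 1.72 -3.065 -2.776
v 1.679 -2.769 -2.715
f 2 1 5
f 2 5 3
f 3 5 6
f 3 6 4
f 5 1 7
f 5 7 6
f 6 7 8
f 6 8 4
f 7 1 9
f 7 9 8
f 8 9 10
f 8 10 4
f 9 1 11
f 9 11 10
f 10 11 12
f 10 12 4
f 11 1 13
f 11 13 12
f 12 13 14
f 12 14 4
f 13 1 15
f 13 15 14
f 14 15 16
f 14 16 4
f 15 1 17
f 15 17 16
f 16 17 18
f 16 18 4
f 17 1 19
f 17 19 18
f 18 19 20
f 18 20 4
f 19 1 2
f 19 2 20
f 20 2 3
f 20 3 4
f 22 21 24
f 22 24 23
f 24 21 25
f 24 25 23
f 25 21 26
f 25 26 23
f 26 21 27
f 26 27 23
f 27 21 28
f 27 28 23
f 28 21 29
f 28 29 23
f 29 21 30
f 29 30 23
f 30 21 31
f 30 31 23
f 31 21 32
f 31 32 23
f 32 21 33
f 32 33 23
f 33 21 34
f 33 34 23
f 34 21 35
f 34 35 23
f 35 21 36
f 35 36 23
f 36 21 37
f 36 37 23
f 37 21 38
f 37 38 23
f 38 21 22
f 38 22 23



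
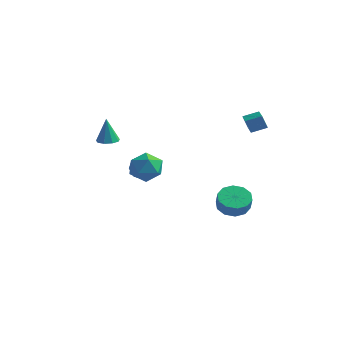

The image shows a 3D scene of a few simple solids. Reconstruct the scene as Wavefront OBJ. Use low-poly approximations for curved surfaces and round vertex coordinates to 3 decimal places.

v 1.82 4.145 -4.274
v 2.736 3.984 -4.692
v 3.076 3.614 -3.805
v 2.16 3.775 -3.386
v 2.732 4.565 -4.449
v 3.073 4.195 -3.561
v 2.38 4.986 -4.138
v 2.721 4.616 -3.251
v 1.814 5.086 -3.88
v 2.155 4.716 -2.992
v 1.25 4.826 -3.771
v 1.591 4.456 -2.884
v 0.904 4.306 -3.855
v 1.244 3.936 -2.968
v 0.907 3.725 -4.099
v 1.248 3.355 -3.211
v 1.259 3.304 -4.409
v 1.6 2.934 -3.522
v 1.825 3.204 -4.668
v 2.166 2.834 -3.78
v 2.389 3.464 -4.776
v 2.73 3.094 -3.889
v -0.354 -1.697 -0.12
v 0.675 -1.505 0.113
v -0.495 -2.675 1.307
v 0.534 -2.483 1.54
v -0.187 -1.693 1.608
v -0.1 -1.088 0.726
v 0.28 -3.092 0.694
v 0.367 -2.487 -0.188
v 1.067 -2.367 0.616
v 0.778 -1.503 1.181
v -0.598 -2.677 0.239
v -0.887 -1.813 0.804
v 3.074 3.604 2.425
v 2.75 3.529 3.251
v 3.772 4.223 2.755
v 3.448 4.148 3.581
v 3.992 2.432 2.679
v 3.668 2.357 3.505
v 4.69 3.051 3.009
v 4.366 2.976 3.835
v -2.466 -2.079 2.123
v -1.908 -2.426 2.175
v -2.594 -2.041 3.737
v -1.815 -1.985 2.172
v -2.027 -1.587 2.146
v -2.444 -1.419 2.109
v -2.872 -1.56 2.079
v -3.11 -1.944 2.069
v -3.047 -2.39 2.084
v -2.712 -2.691 2.118
v -2.262 -2.706 2.153
v -3.873 3.177 -2.354
v -3.452 3.453 -1.62
v -3.727 1.763 -1.906
v -4.127 3.411 -1.534
v -4.653 3.231 -1.928
v -4.722 3.02 -2.572
v -4.294 2.901 -3.088
v -3.619 2.943 -3.174
v -3.094 3.122 -2.78
v -3.024 3.334 -2.136
f 2 1 5
f 2 5 3
f 3 5 6
f 3 6 4
f 5 1 7
f 5 7 6
f 6 7 8
f 6 8 4
f 7 1 9
f 7 9 8
f 8 9 10
f 8 10 4
f 9 1 11
f 9 11 10
f 10 11 12
f 10 12 4
f 11 1 13
f 11 13 12
f 12 13 14
f 12 14 4
f 13 1 15
f 13 15 14
f 14 15 16
f 14 16 4
f 15 1 17
f 15 17 16
f 16 17 18
f 16 18 4
f 17 1 19
f 17 19 18
f 18 19 20
f 18 20 4
f 19 1 21
f 19 21 20
f 20 21 22
f 20 22 4
f 21 1 2
f 21 2 22
f 22 2 3
f 22 3 4
f 23 34 28
f 23 28 24
f 23 24 30
f 23 30 33
f 23 33 34
f 24 28 32
f 28 34 27
f 34 33 25
f 33 30 29
f 30 24 31
f 26 32 27
f 26 27 25
f 26 25 29
f 26 29 31
f 26 31 32
f 27 32 28
f 25 27 34
f 29 25 33
f 31 29 30
f 32 31 24
f 36 38 35
f 39 36 35
f 35 38 37
f 37 39 35
f 36 42 38
f 40 36 39
f 40 42 36
f 38 42 37
f 41 39 37
f 37 42 41
f 41 40 39
f 42 40 41
f 44 43 46
f 44 46 45
f 46 43 47
f 46 47 45
f 47 43 48
f 47 48 45
f 48 43 49
f 48 49 45
f 49 43 50
f 49 50 45
f 50 43 51
f 50 51 45
f 51 43 52
f 51 52 45
f 52 43 53
f 52 53 45
f 53 43 44
f 53 44 45
f 55 54 57
f 55 57 56
f 57 54 58
f 57 58 56
f 58 54 59
f 58 59 56
f 59 54 60
f 59 60 56
f 60 54 61
f 60 61 56
f 61 54 62
f 61 62 56
f 62 54 63
f 62 63 56
f 63 54 55
f 63 55 56



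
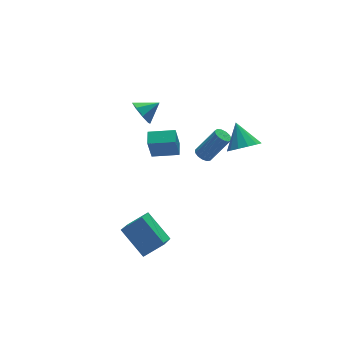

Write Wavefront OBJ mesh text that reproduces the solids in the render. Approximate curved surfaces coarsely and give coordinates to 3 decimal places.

v 2.246 -2.524 1.788
v 2.735 -1.903 1.127
v 2.394 -1.316 3.032
v 2.17 -1.782 1.077
v 1.629 -1.896 1.253
v 1.283 -2.21 1.598
v 1.244 -2.623 2.004
v 1.522 -3.004 2.341
v 2.03 -3.234 2.502
v 2.607 -3.237 2.437
v 3.069 -3.014 2.165
v 3.27 -2.635 1.774
v 3.145 -2.221 1.387
v -0.734 -0.334 0.744
v -1.139 -0.577 2.283
v -2.07 0.518 0.527
v -2.475 0.275 2.066
v -0.265 0.465 0.994
v -0.67 0.222 2.533
v -1.601 1.317 0.777
v -2.006 1.074 2.316
v 2.823 2.958 -3.355
v 3.254 2.711 -3.691
v 4.349 2.215 -1.92
v 3.917 2.462 -1.585
v 3.338 3.036 -3.652
v 4.433 2.54 -1.881
v 3.259 3.336 -3.519
v 4.353 2.84 -1.748
v 3.041 3.517 -3.334
v 4.135 3.021 -1.563
v 2.754 3.519 -3.155
v 3.848 3.023 -1.385
v 2.488 3.344 -3.041
v 3.583 2.848 -1.27
v 2.329 3.046 -3.026
v 3.424 2.55 -1.255
v 2.327 2.72 -3.116
v 3.421 2.224 -1.345
v 2.482 2.47 -3.282
v 3.576 1.974 -1.511
v 2.745 2.374 -3.471
v 3.84 1.878 -1.7
v 3.033 2.464 -3.624
v 4.128 1.968 -1.853
v -0.913 3.821 1.528
v -0.605 3.302 0.821
v 0.213 3.639 2.152
v -0.45 3.992 0.741
v -0.565 4.582 1.122
v -0.885 4.726 1.742
v -1.221 4.34 2.236
v -1.377 3.65 2.316
v -1.261 3.06 1.935
v -0.941 2.916 1.315
v -4.762 -3.249 -4.382
v -3.57 -3.562 -3.543
v -5.286 -1.611 -3.026
v -4.094 -1.923 -2.188
v -3.666 -1.997 -5.472
v -2.474 -2.309 -4.634
v -4.19 -0.358 -4.117
v -2.998 -0.671 -3.278
f 2 1 4
f 2 4 3
f 4 1 5
f 4 5 3
f 5 1 6
f 5 6 3
f 6 1 7
f 6 7 3
f 7 1 8
f 7 8 3
f 8 1 9
f 8 9 3
f 9 1 10
f 9 10 3
f 10 1 11
f 10 11 3
f 11 1 12
f 11 12 3
f 12 1 13
f 12 13 3
f 13 1 2
f 13 2 3
f 15 17 14
f 18 15 14
f 14 17 16
f 16 18 14
f 15 21 17
f 19 15 18
f 19 21 15
f 17 21 16
f 20 18 16
f 16 21 20
f 20 19 18
f 21 19 20
f 23 22 26
f 23 26 24
f 24 26 27
f 24 27 25
f 26 22 28
f 26 28 27
f 27 28 29
f 27 29 25
f 28 22 30
f 28 30 29
f 29 30 31
f 29 31 25
f 30 22 32
f 30 32 31
f 31 32 33
f 31 33 25
f 32 22 34
f 32 34 33
f 33 34 35
f 33 35 25
f 34 22 36
f 34 36 35
f 35 36 37
f 35 37 25
f 36 22 38
f 36 38 37
f 37 38 39
f 37 39 25
f 38 22 40
f 38 40 39
f 39 40 41
f 39 41 25
f 40 22 42
f 40 42 41
f 41 42 43
f 41 43 25
f 42 22 44
f 42 44 43
f 43 44 45
f 43 45 25
f 44 22 23
f 44 23 45
f 45 23 24
f 45 24 25
f 47 46 49
f 47 49 48
f 49 46 50
f 49 50 48
f 50 46 51
f 50 51 48
f 51 46 52
f 51 52 48
f 52 46 53
f 52 53 48
f 53 46 54
f 53 54 48
f 54 46 55
f 54 55 48
f 55 46 47
f 55 47 48
f 57 59 56
f 60 57 56
f 56 59 58
f 58 60 56
f 57 63 59
f 61 57 60
f 61 63 57
f 59 63 58
f 62 60 58
f 58 63 62
f 62 61 60
f 63 61 62



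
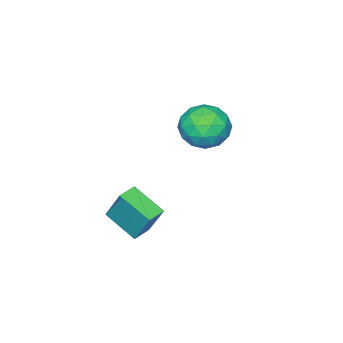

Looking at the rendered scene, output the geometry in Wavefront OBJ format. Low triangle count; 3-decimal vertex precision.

v 3.382 -4.113 1.031
v 3.471 -3.212 2.713
v 3.33 -2.552 0.198
v 3.419 -1.651 1.88
v 4.301 -4.109 0.98
v 4.39 -3.208 2.662
v 4.249 -2.548 0.147
v 4.338 -1.647 1.829
v -2.168 -2.802 4.379
v -1.103 -2.455 3.822
v -1.997 -4.645 3.558
v -0.932 -4.298 3.001
v -0.973 -4.431 4.245
v -1.079 -3.292 4.752
v -2.021 -3.808 2.628
v -2.127 -2.669 3.135
v -1.012 -3.077 2.74
v -0.364 -3.462 3.739
v -2.736 -3.638 3.641
v -2.088 -4.023 4.64
v -1.651 -2.467 4.173
v -1.449 -4.633 3.207
v -1.474 -4.711 3.938
v -0.847 -4.507 3.611
v -1.637 -2.959 4.719
v -1.011 -2.755 4.392
v -0.934 -3.916 4.64
v -2.089 -4.345 2.988
v -1.463 -4.141 2.661
v -2.253 -2.593 3.769
v -1.626 -2.389 3.442
v -2.166 -3.184 2.74
v -0.971 -2.628 3.209
v -0.87 -3.711 2.727
v -1.51 -3.423 2.507
v -1.573 -2.754 2.806
v -0.59 -2.855 3.797
v -0.49 -3.938 3.314
v -0.514 -4.016 4.045
v -0.576 -3.346 4.343
v -0.537 -3.22 3.161
v -2.61 -3.162 4.066
v -2.51 -4.245 3.583
v -2.524 -3.754 3.037
v -2.586 -3.084 3.335
v -2.23 -3.389 4.653
v -2.129 -4.472 4.171
v -1.527 -4.346 4.574
v -1.59 -3.677 4.873
v -2.563 -3.88 4.219
f 2 4 1
f 5 2 1
f 1 4 3
f 3 5 1
f 2 8 4
f 6 2 5
f 6 8 2
f 4 8 3
f 7 5 3
f 3 8 7
f 7 6 5
f 8 6 7
f 9 46 25
f 46 20 49
f 25 49 14
f 46 49 25
f 9 25 21
f 25 14 26
f 21 26 10
f 25 26 21
f 9 21 30
f 21 10 31
f 30 31 16
f 21 31 30
f 9 30 42
f 30 16 45
f 42 45 19
f 30 45 42
f 9 42 46
f 42 19 50
f 46 50 20
f 42 50 46
f 10 26 37
f 26 14 40
f 37 40 18
f 26 40 37
f 14 49 27
f 49 20 48
f 27 48 13
f 49 48 27
f 20 50 47
f 50 19 43
f 47 43 11
f 50 43 47
f 19 45 44
f 45 16 32
f 44 32 15
f 45 32 44
f 16 31 36
f 31 10 33
f 36 33 17
f 31 33 36
f 12 38 24
f 38 18 39
f 24 39 13
f 38 39 24
f 12 24 22
f 24 13 23
f 22 23 11
f 24 23 22
f 12 22 29
f 22 11 28
f 29 28 15
f 22 28 29
f 12 29 34
f 29 15 35
f 34 35 17
f 29 35 34
f 12 34 38
f 34 17 41
f 38 41 18
f 34 41 38
f 13 39 27
f 39 18 40
f 27 40 14
f 39 40 27
f 11 23 47
f 23 13 48
f 47 48 20
f 23 48 47
f 15 28 44
f 28 11 43
f 44 43 19
f 28 43 44
f 17 35 36
f 35 15 32
f 36 32 16
f 35 32 36
f 18 41 37
f 41 17 33
f 37 33 10
f 41 33 37



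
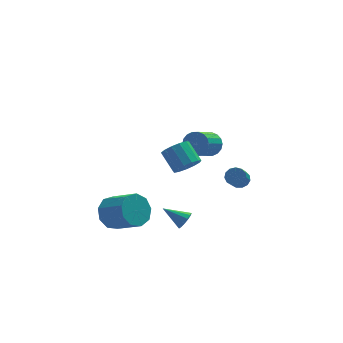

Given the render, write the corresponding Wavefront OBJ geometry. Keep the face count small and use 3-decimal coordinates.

v -0.055 -2.089 3.131
v 0.691 -1.703 3.108
v 0.201 -0.704 4.007
v -0.545 -1.091 4.029
v 0.432 -1.515 2.759
v -0.058 -0.517 3.657
v 0.02 -1.51 2.527
v -0.47 -0.511 3.426
v -0.417 -1.688 2.488
v -0.907 -0.69 3.386
v -0.739 -1.994 2.652
v -1.229 -0.995 3.551
v -0.843 -2.33 2.968
v -1.333 -1.331 3.867
v -0.698 -2.59 3.336
v -1.188 -1.591 4.235
v -0.348 -2.69 3.639
v -0.838 -1.692 4.538
v 0.095 -2.6 3.78
v -0.395 -1.602 4.679
v 0.49 -2.348 3.715
v -0 -1.349 4.614
v 0.712 -2.013 3.465
v 0.222 -1.015 4.363
v -0.239 -2.512 -0.897
v 0.123 -2.086 -0.655
v -1.361 -1.988 -0.143
v -0.007 -1.95 -0.942
v -0.21 -1.993 -1.216
v -0.423 -2.201 -1.388
v -0.578 -2.507 -1.404
v -0.625 -2.815 -1.26
v -0.549 -3.027 -1
v -0.375 -3.076 -0.708
v -0.158 -2.946 -0.475
v 0.033 -2.678 -0.377
v 0.138 -2.357 -0.444
v -3.931 -1.077 -0.818
v -3.243 -1.106 -1.663
v -2.141 -2.291 -0.727
v -2.829 -2.263 0.118
v -3.051 -0.557 -1.196
v -1.949 -1.743 -0.259
v -3.27 -0.252 -0.552
v -2.168 -1.438 0.385
v -3.799 -0.334 -0.033
v -2.697 -1.519 0.904
v -4.389 -0.763 0.119
v -3.288 -1.948 1.056
v -4.766 -1.339 -0.168
v -3.664 -2.524 0.769
v -4.751 -1.793 -0.759
v -3.649 -2.978 0.178
v -4.353 -1.912 -1.378
v -3.251 -3.097 -0.441
v -3.757 -1.641 -1.735
v -2.655 -2.826 -0.798
v 3.814 2.641 -1.55
v 4.386 2.61 -1.289
v 3.979 1.827 -0.49
v 3.406 1.859 -0.75
v 4.214 2.871 -1.121
v 3.807 2.089 -0.322
v 3.915 3.059 -1.089
v 3.508 2.277 -0.29
v 3.583 3.114 -1.204
v 3.176 2.332 -0.404
v 3.325 3.02 -1.428
v 2.918 2.238 -0.629
v 3.222 2.805 -1.691
v 2.815 2.023 -0.892
v 3.307 2.538 -1.909
v 2.899 1.756 -1.11
v 3.552 2.304 -2.013
v 3.145 1.522 -1.214
v 3.881 2.177 -1.97
v 3.474 1.394 -1.171
v 4.188 2.197 -1.793
v 3.781 1.415 -0.994
v 4.377 2.358 -1.539
v 3.969 1.576 -0.74
v 2.243 3.574 0.952
v 2.463 3.933 1.679
v 1.477 2.924 2.475
v 1.257 2.566 1.748
v 2.169 4.136 1.572
v 1.182 3.128 2.368
v 1.889 4.229 1.342
v 0.903 3.22 2.138
v 1.679 4.191 1.034
v 0.693 3.182 1.831
v 1.581 4.032 0.711
v 0.595 3.023 1.507
v 1.614 3.781 0.435
v 0.628 2.773 1.232
v 1.772 3.49 0.262
v 0.786 2.481 1.058
v 2.023 3.216 0.225
v 1.037 2.207 1.021
v 2.318 3.012 0.332
v 1.331 2.004 1.128
v 2.597 2.92 0.562
v 1.611 1.911 1.358
v 2.807 2.958 0.869
v 1.821 1.949 1.666
v 2.905 3.117 1.193
v 1.919 2.108 1.989
v 2.872 3.367 1.468
v 1.886 2.359 2.265
v 2.714 3.659 1.642
v 1.728 2.65 2.438
f 2 1 5
f 2 5 3
f 3 5 6
f 3 6 4
f 5 1 7
f 5 7 6
f 6 7 8
f 6 8 4
f 7 1 9
f 7 9 8
f 8 9 10
f 8 10 4
f 9 1 11
f 9 11 10
f 10 11 12
f 10 12 4
f 11 1 13
f 11 13 12
f 12 13 14
f 12 14 4
f 13 1 15
f 13 15 14
f 14 15 16
f 14 16 4
f 15 1 17
f 15 17 16
f 16 17 18
f 16 18 4
f 17 1 19
f 17 19 18
f 18 19 20
f 18 20 4
f 19 1 21
f 19 21 20
f 20 21 22
f 20 22 4
f 21 1 23
f 21 23 22
f 22 23 24
f 22 24 4
f 23 1 2
f 23 2 24
f 24 2 3
f 24 3 4
f 26 25 28
f 26 28 27
f 28 25 29
f 28 29 27
f 29 25 30
f 29 30 27
f 30 25 31
f 30 31 27
f 31 25 32
f 31 32 27
f 32 25 33
f 32 33 27
f 33 25 34
f 33 34 27
f 34 25 35
f 34 35 27
f 35 25 36
f 35 36 27
f 36 25 37
f 36 37 27
f 37 25 26
f 37 26 27
f 39 38 42
f 39 42 40
f 40 42 43
f 40 43 41
f 42 38 44
f 42 44 43
f 43 44 45
f 43 45 41
f 44 38 46
f 44 46 45
f 45 46 47
f 45 47 41
f 46 38 48
f 46 48 47
f 47 48 49
f 47 49 41
f 48 38 50
f 48 50 49
f 49 50 51
f 49 51 41
f 50 38 52
f 50 52 51
f 51 52 53
f 51 53 41
f 52 38 54
f 52 54 53
f 53 54 55
f 53 55 41
f 54 38 56
f 54 56 55
f 55 56 57
f 55 57 41
f 56 38 39
f 56 39 57
f 57 39 40
f 57 40 41
f 59 58 62
f 59 62 60
f 60 62 63
f 60 63 61
f 62 58 64
f 62 64 63
f 63 64 65
f 63 65 61
f 64 58 66
f 64 66 65
f 65 66 67
f 65 67 61
f 66 58 68
f 66 68 67
f 67 68 69
f 67 69 61
f 68 58 70
f 68 70 69
f 69 70 71
f 69 71 61
f 70 58 72
f 70 72 71
f 71 72 73
f 71 73 61
f 72 58 74
f 72 74 73
f 73 74 75
f 73 75 61
f 74 58 76
f 74 76 75
f 75 76 77
f 75 77 61
f 76 58 78
f 76 78 77
f 77 78 79
f 77 79 61
f 78 58 80
f 78 80 79
f 79 80 81
f 79 81 61
f 80 58 59
f 80 59 81
f 81 59 60
f 81 60 61
f 83 82 86
f 83 86 84
f 84 86 87
f 84 87 85
f 86 82 88
f 86 88 87
f 87 88 89
f 87 89 85
f 88 82 90
f 88 90 89
f 89 90 91
f 89 91 85
f 90 82 92
f 90 92 91
f 91 92 93
f 91 93 85
f 92 82 94
f 92 94 93
f 93 94 95
f 93 95 85
f 94 82 96
f 94 96 95
f 95 96 97
f 95 97 85
f 96 82 98
f 96 98 97
f 97 98 99
f 97 99 85
f 98 82 100
f 98 100 99
f 99 100 101
f 99 101 85
f 100 82 102
f 100 102 101
f 101 102 103
f 101 103 85
f 102 82 104
f 102 104 103
f 103 104 105
f 103 105 85
f 104 82 106
f 104 106 105
f 105 106 107
f 105 107 85
f 106 82 108
f 106 108 107
f 107 108 109
f 107 109 85
f 108 82 110
f 108 110 109
f 109 110 111
f 109 111 85
f 110 82 83
f 110 83 111
f 111 83 84
f 111 84 85

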